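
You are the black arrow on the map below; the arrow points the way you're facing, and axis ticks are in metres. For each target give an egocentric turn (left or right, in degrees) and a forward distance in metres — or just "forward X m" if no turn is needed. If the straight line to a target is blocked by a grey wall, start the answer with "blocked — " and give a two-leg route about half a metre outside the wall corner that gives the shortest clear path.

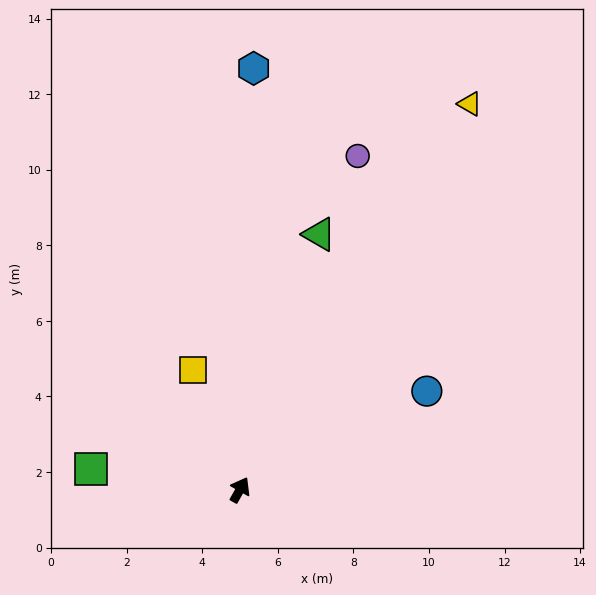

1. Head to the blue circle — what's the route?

turn right 33°, forward 5.6 m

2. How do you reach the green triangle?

turn left 12°, forward 7.1 m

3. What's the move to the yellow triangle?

forward 11.9 m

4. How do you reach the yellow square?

turn left 51°, forward 3.4 m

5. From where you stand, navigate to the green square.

turn left 111°, forward 4.0 m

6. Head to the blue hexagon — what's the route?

turn left 28°, forward 11.2 m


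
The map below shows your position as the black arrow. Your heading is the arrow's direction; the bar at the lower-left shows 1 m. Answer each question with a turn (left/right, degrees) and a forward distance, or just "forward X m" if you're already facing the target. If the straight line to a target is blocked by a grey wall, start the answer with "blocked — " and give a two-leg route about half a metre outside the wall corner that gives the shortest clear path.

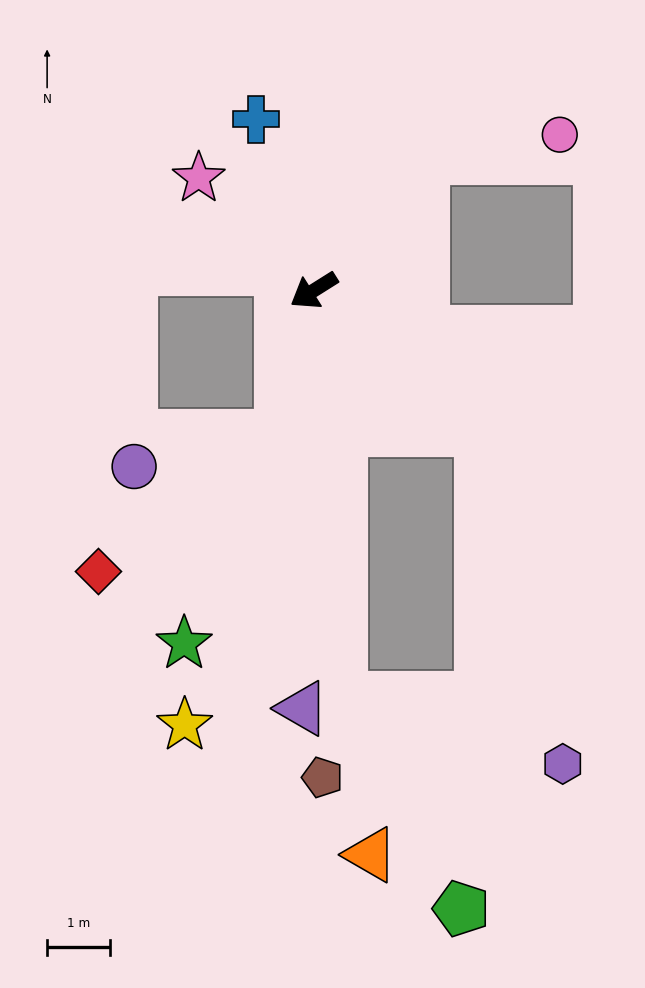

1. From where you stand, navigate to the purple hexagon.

blocked — turn left 108°, forward 3.5 m, then turn right 36°, forward 5.5 m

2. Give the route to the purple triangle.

turn left 56°, forward 6.7 m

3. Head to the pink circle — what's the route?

blocked — turn right 161°, forward 2.7 m, then turn right 42°, forward 2.2 m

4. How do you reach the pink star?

turn right 77°, forward 2.6 m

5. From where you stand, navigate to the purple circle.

blocked — turn left 45°, forward 2.4 m, then turn right 66°, forward 2.4 m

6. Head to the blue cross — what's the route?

turn right 104°, forward 2.9 m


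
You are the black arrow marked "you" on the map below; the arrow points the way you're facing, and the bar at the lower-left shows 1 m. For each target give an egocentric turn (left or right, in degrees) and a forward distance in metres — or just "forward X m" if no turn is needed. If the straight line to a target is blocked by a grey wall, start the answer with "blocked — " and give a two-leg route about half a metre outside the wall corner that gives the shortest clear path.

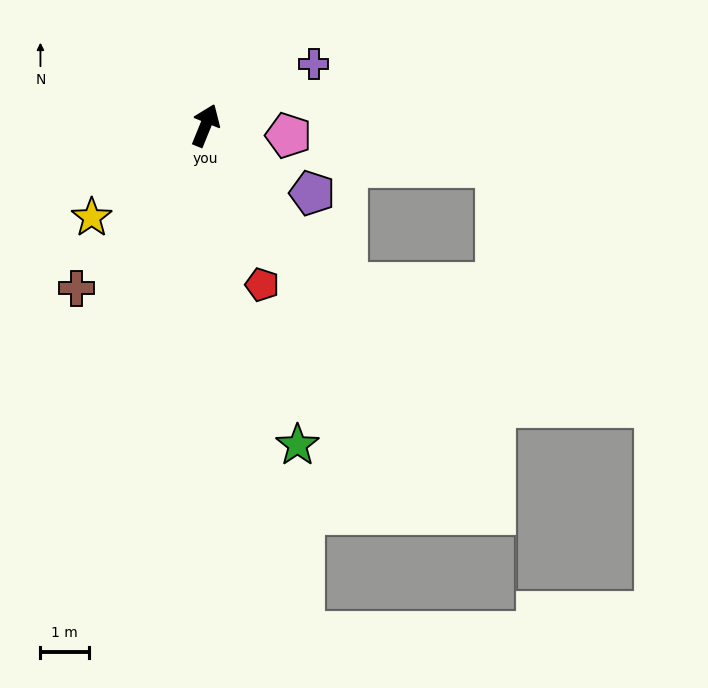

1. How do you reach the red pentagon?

turn right 138°, forward 3.5 m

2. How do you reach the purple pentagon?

turn right 100°, forward 2.6 m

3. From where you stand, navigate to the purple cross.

turn right 38°, forward 2.5 m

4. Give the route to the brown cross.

turn left 164°, forward 4.3 m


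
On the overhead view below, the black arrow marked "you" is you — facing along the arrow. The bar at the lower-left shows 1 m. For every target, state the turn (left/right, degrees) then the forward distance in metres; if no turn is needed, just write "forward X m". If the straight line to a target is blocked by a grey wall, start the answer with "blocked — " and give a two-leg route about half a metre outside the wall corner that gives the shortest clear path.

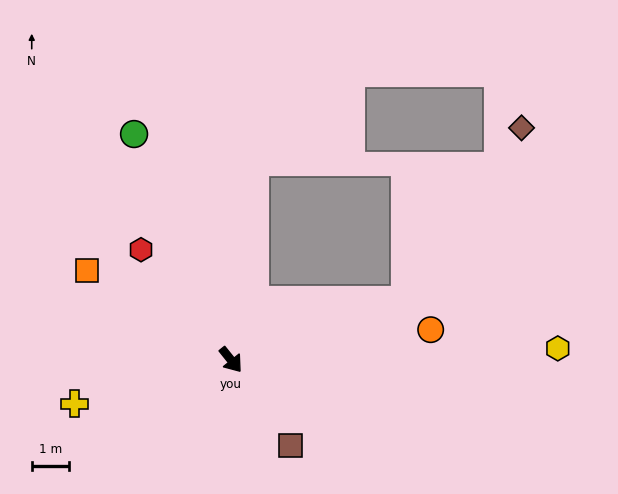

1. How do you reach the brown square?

turn right 4°, forward 2.8 m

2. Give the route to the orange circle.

turn left 60°, forward 5.5 m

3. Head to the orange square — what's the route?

turn right 161°, forward 4.6 m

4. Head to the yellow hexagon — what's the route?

turn left 53°, forward 8.9 m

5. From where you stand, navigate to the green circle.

turn left 164°, forward 6.7 m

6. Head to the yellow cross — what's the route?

turn right 113°, forward 4.4 m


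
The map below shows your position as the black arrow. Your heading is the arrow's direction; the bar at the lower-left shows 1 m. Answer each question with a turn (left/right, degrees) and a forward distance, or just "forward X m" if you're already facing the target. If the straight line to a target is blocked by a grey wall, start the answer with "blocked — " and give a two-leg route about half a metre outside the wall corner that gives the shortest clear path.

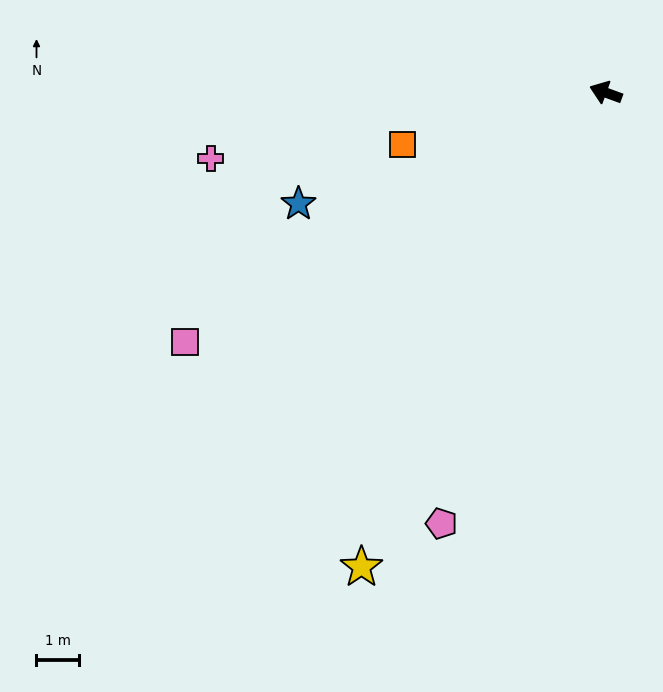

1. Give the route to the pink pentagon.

turn left 89°, forward 10.8 m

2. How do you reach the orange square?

turn left 34°, forward 4.9 m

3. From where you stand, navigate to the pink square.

turn left 51°, forward 11.5 m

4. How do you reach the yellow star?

turn left 83°, forward 12.5 m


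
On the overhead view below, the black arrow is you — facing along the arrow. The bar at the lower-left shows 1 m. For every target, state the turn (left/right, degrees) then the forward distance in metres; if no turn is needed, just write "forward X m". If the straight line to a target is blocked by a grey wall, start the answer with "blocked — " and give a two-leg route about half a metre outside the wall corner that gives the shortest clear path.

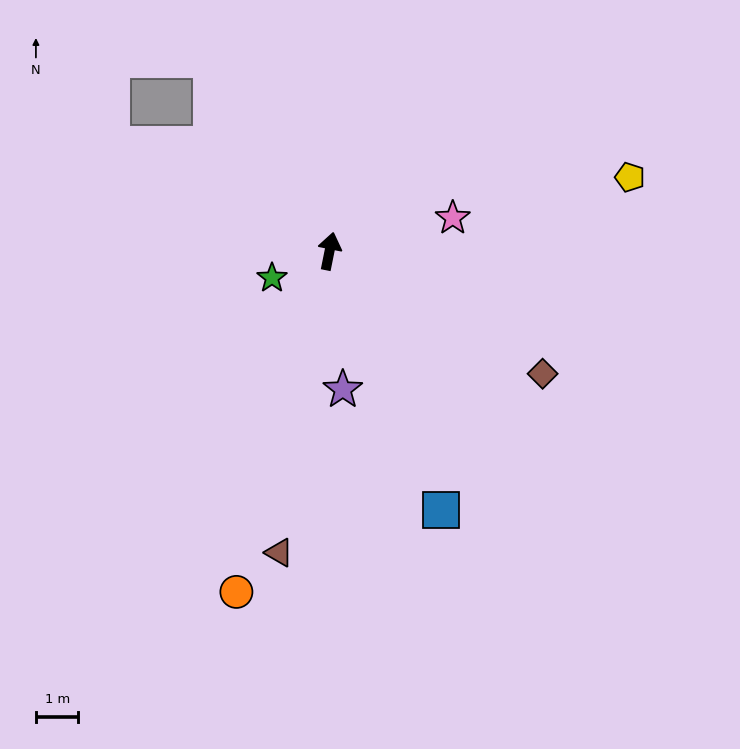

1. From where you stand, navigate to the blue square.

turn right 145°, forward 6.6 m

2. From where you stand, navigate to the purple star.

turn right 163°, forward 3.3 m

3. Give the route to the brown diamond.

turn right 109°, forward 5.8 m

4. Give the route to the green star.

turn left 126°, forward 1.5 m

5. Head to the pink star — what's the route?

turn right 64°, forward 3.0 m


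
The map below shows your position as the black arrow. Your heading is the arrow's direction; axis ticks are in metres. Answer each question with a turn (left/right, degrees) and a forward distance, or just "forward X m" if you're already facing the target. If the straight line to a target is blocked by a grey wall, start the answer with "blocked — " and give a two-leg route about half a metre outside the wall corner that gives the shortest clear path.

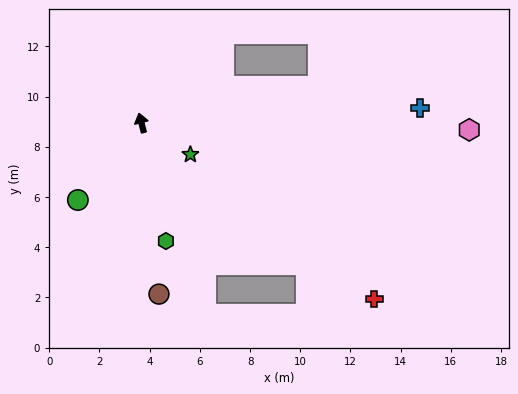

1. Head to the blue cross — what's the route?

turn right 101°, forward 11.1 m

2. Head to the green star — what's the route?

turn right 137°, forward 2.3 m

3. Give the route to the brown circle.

turn left 172°, forward 6.9 m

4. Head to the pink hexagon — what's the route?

turn right 106°, forward 13.1 m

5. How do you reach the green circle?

turn left 126°, forward 4.0 m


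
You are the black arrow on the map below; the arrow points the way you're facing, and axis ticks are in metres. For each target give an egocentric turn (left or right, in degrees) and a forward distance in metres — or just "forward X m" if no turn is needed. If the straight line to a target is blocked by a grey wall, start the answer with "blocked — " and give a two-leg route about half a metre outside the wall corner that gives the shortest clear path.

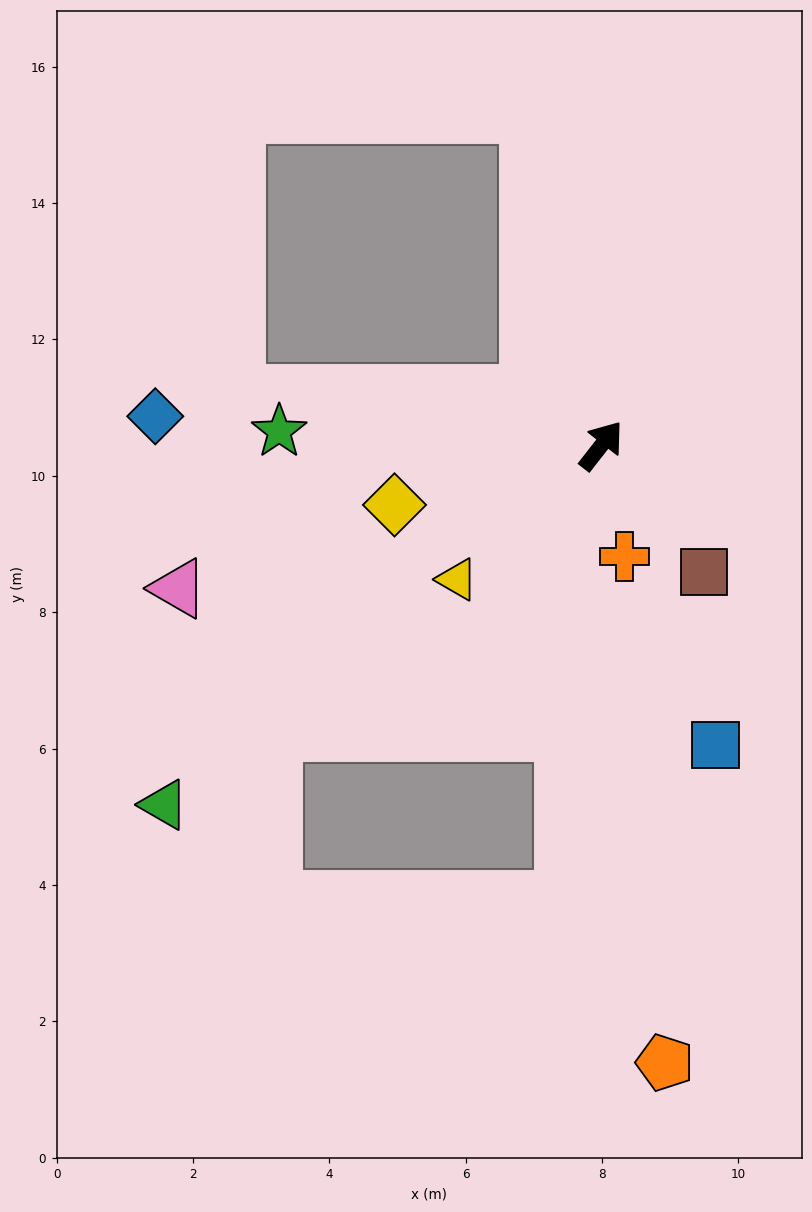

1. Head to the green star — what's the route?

turn left 125°, forward 4.7 m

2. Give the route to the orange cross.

turn right 130°, forward 1.7 m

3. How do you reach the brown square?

turn right 103°, forward 2.4 m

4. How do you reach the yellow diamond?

turn left 144°, forward 3.2 m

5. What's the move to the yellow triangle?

turn left 171°, forward 2.9 m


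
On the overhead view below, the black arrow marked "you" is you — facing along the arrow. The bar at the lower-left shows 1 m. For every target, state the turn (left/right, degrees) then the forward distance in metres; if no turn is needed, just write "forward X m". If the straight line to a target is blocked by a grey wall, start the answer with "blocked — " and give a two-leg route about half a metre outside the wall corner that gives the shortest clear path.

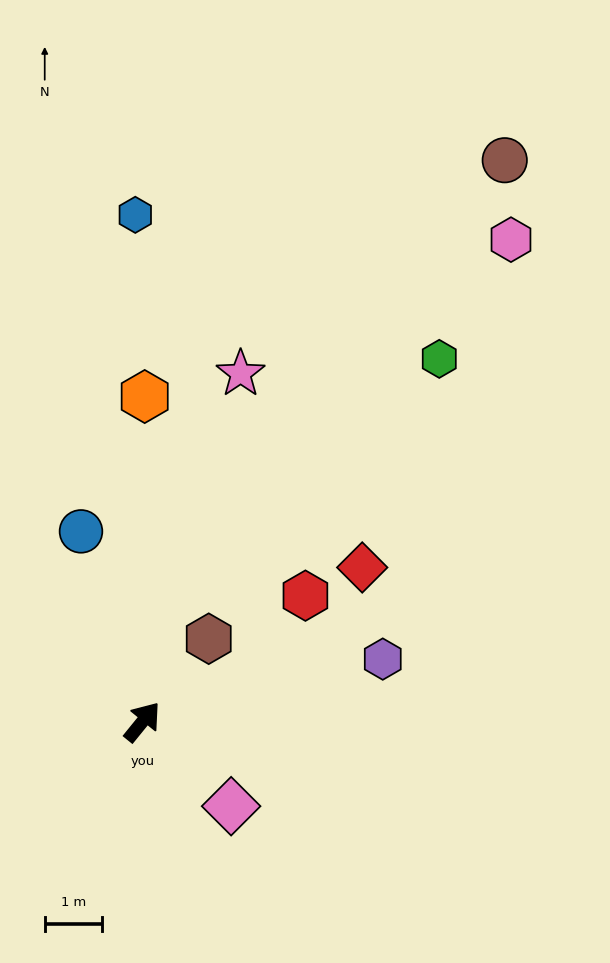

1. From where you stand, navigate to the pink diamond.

turn right 95°, forward 2.1 m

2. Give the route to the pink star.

turn left 23°, forward 6.3 m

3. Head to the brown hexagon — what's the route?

forward 1.9 m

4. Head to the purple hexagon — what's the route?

turn right 36°, forward 4.3 m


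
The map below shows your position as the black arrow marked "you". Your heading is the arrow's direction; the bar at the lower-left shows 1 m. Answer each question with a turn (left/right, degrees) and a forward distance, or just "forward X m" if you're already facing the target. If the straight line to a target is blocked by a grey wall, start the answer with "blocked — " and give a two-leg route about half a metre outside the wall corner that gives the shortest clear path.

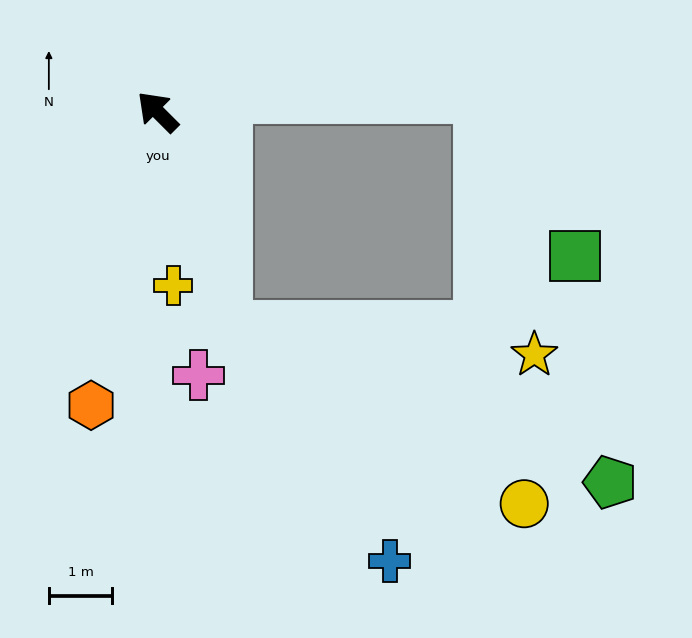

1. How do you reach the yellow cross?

turn left 140°, forward 2.7 m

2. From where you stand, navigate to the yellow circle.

blocked — turn left 152°, forward 3.6 m, then turn left 42°, forward 5.5 m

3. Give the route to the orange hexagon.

turn left 122°, forward 4.7 m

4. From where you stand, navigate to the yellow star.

blocked — turn left 152°, forward 3.6 m, then turn left 68°, forward 4.9 m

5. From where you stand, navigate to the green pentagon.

blocked — turn left 152°, forward 3.6 m, then turn left 51°, forward 6.5 m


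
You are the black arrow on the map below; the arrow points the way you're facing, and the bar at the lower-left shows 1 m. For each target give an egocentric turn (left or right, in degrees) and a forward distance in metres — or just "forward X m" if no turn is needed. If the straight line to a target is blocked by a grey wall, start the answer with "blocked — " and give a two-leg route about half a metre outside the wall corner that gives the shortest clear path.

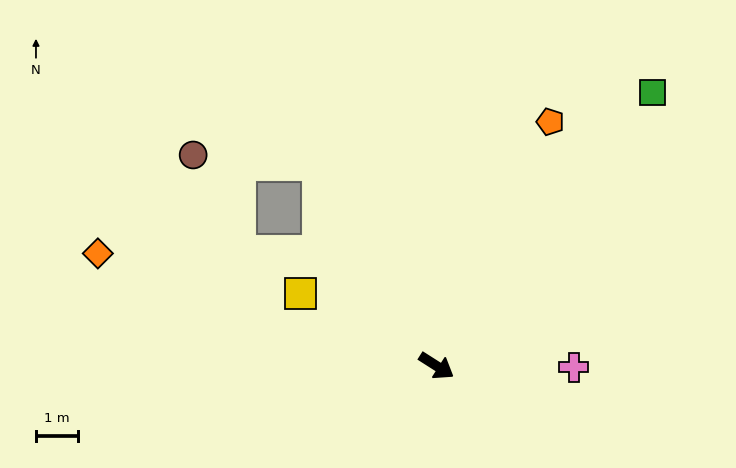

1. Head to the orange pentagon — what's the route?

turn left 97°, forward 6.4 m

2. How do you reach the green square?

turn left 84°, forward 8.3 m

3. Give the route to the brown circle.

blocked — turn left 152°, forward 5.5 m, then turn left 57°, forward 3.0 m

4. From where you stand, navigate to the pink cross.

turn left 32°, forward 3.2 m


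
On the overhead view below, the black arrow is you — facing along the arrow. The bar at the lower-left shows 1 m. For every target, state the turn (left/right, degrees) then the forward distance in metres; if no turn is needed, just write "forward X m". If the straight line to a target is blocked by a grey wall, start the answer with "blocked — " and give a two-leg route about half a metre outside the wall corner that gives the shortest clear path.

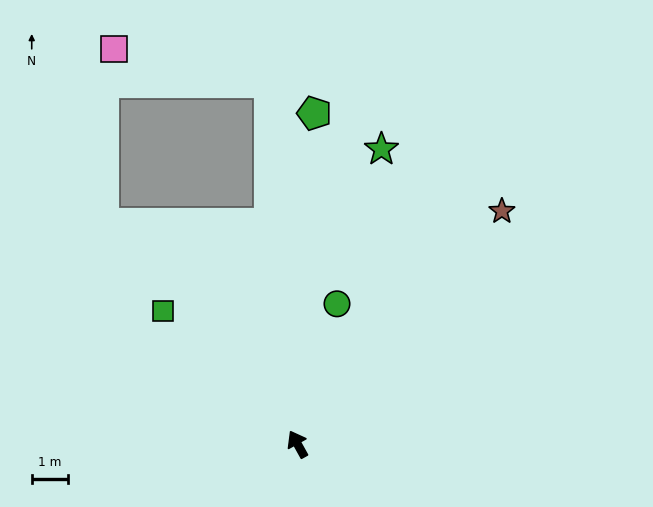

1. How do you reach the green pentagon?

turn right 32°, forward 9.0 m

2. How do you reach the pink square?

blocked — turn right 25°, forward 9.9 m, then turn left 74°, forward 4.3 m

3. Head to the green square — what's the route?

turn left 16°, forward 5.2 m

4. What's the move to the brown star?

turn right 70°, forward 8.4 m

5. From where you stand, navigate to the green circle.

turn right 45°, forward 4.0 m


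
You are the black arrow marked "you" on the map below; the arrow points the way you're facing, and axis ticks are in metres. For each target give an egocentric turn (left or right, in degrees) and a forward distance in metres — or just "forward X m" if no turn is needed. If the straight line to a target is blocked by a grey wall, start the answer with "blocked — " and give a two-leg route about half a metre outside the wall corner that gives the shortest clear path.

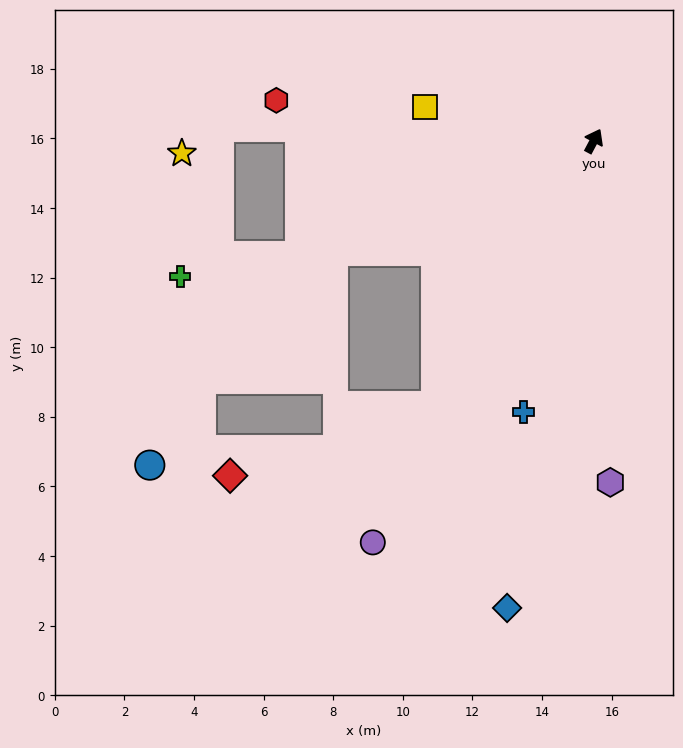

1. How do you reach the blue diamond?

turn right 163°, forward 13.6 m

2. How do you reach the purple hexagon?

turn right 149°, forward 9.8 m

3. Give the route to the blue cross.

turn right 167°, forward 8.0 m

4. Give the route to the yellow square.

turn left 107°, forward 4.9 m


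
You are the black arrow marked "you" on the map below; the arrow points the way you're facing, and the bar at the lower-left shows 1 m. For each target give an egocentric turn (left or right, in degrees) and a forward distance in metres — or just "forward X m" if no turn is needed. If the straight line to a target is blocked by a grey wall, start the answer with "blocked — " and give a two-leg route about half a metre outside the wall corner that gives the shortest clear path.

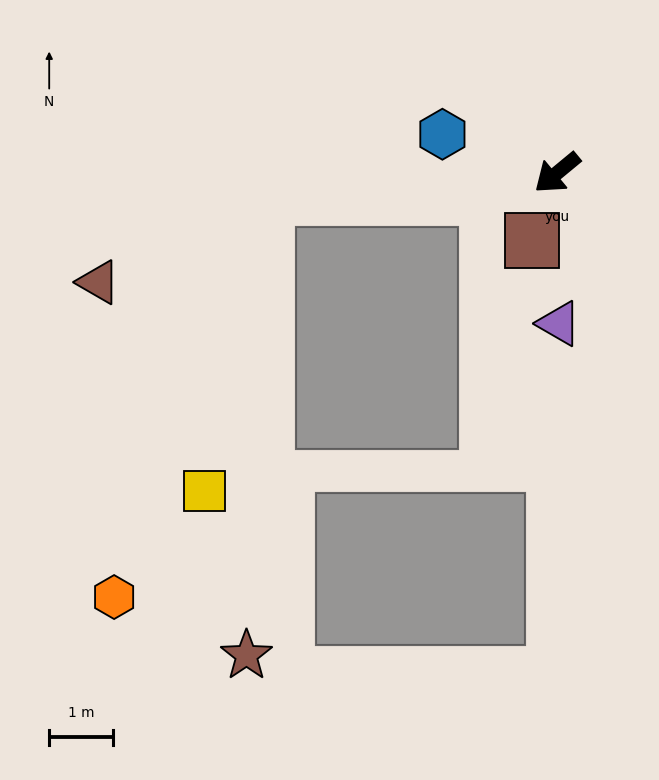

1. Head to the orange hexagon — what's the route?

blocked — turn right 35°, forward 4.6 m, then turn left 64°, forward 6.7 m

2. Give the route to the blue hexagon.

turn right 58°, forward 1.9 m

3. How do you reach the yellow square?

blocked — turn right 35°, forward 4.6 m, then turn left 73°, forward 4.7 m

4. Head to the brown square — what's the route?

turn left 30°, forward 1.1 m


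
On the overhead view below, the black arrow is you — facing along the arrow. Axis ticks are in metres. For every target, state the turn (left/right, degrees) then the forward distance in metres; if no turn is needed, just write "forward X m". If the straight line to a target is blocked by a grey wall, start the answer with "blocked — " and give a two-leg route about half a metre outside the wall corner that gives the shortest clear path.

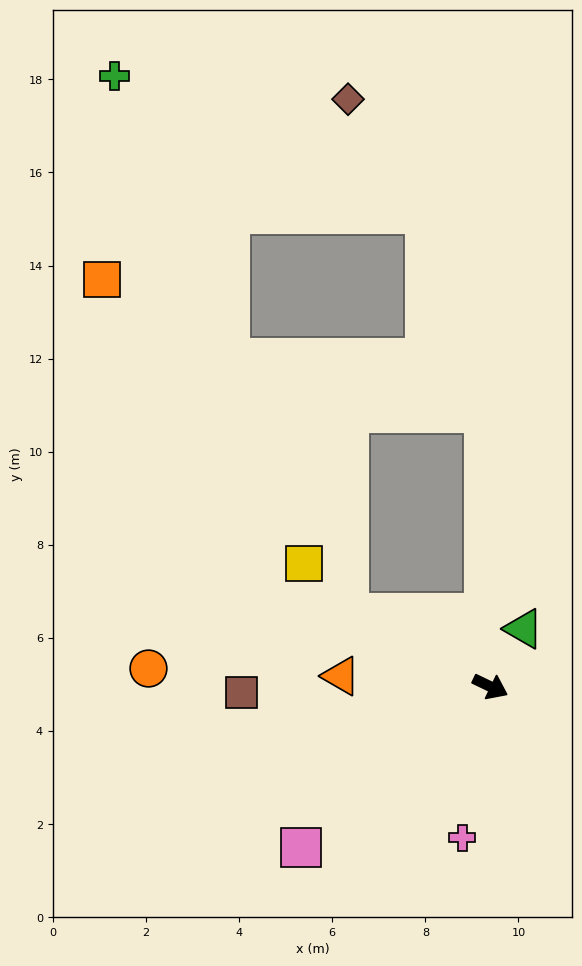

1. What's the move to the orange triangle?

turn right 158°, forward 3.2 m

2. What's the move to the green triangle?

turn left 86°, forward 1.4 m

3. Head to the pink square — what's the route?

turn right 114°, forward 5.3 m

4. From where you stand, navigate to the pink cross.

turn right 75°, forward 3.3 m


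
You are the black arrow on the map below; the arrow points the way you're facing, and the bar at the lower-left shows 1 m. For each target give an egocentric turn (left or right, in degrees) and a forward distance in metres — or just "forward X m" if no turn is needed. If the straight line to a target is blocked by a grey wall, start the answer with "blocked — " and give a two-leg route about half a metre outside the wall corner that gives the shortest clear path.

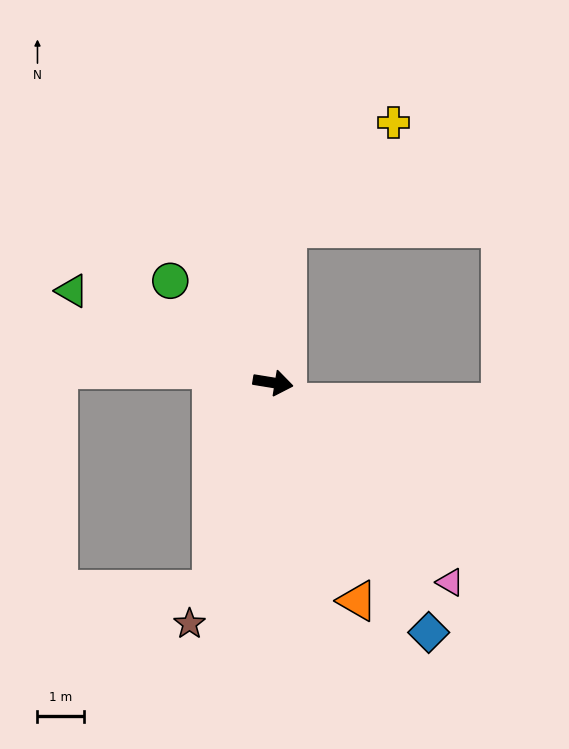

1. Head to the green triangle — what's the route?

turn left 165°, forward 4.8 m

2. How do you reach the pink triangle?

turn right 39°, forward 5.7 m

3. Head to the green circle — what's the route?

turn left 144°, forward 3.1 m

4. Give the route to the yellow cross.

blocked — turn left 94°, forward 3.3 m, then turn right 40°, forward 3.2 m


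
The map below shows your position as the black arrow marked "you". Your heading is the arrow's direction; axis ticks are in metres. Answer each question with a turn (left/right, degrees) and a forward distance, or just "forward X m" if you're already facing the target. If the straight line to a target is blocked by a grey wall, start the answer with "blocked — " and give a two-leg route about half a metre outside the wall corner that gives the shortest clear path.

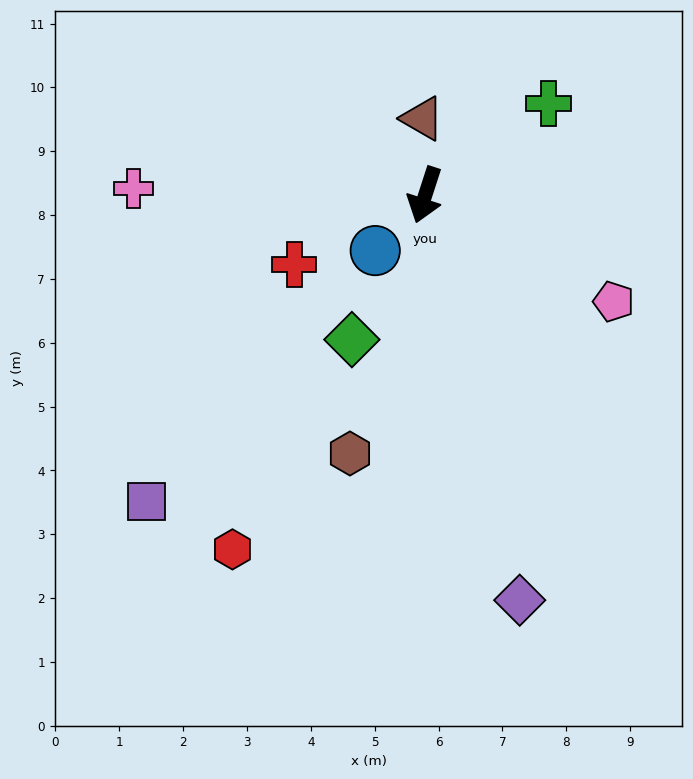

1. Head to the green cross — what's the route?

turn left 145°, forward 2.4 m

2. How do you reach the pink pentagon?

turn left 78°, forward 3.4 m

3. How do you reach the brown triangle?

turn right 160°, forward 1.2 m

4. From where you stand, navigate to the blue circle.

turn right 24°, forward 1.2 m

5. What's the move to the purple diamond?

turn left 31°, forward 6.5 m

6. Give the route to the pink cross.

turn right 73°, forward 4.6 m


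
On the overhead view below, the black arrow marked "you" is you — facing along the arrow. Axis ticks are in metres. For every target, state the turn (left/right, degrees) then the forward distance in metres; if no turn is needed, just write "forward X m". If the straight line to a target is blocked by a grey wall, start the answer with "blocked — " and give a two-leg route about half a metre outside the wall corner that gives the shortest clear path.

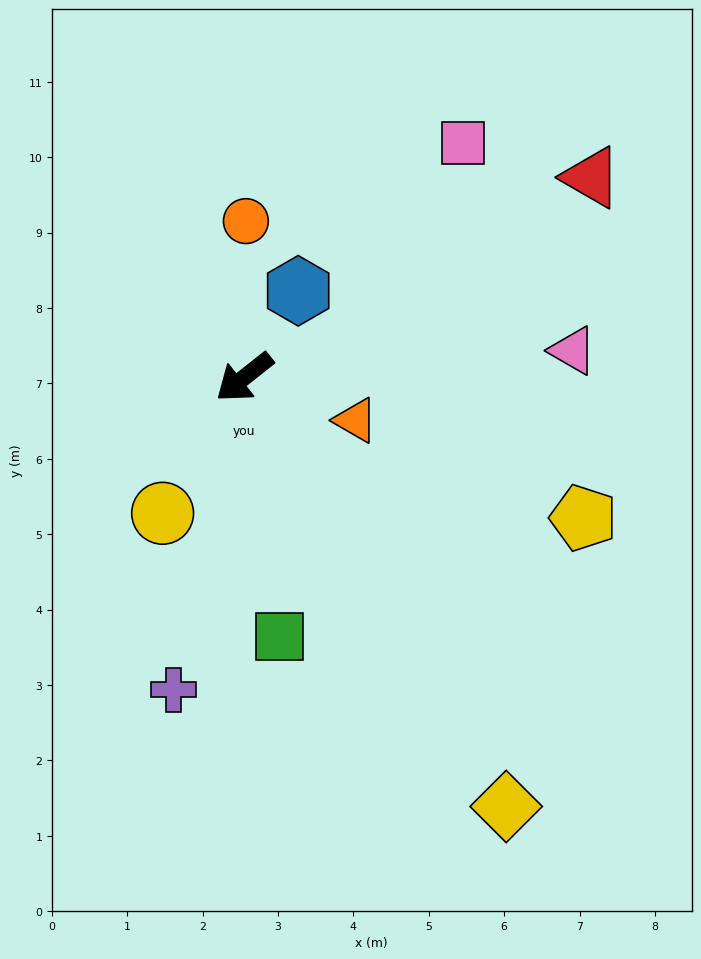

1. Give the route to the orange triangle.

turn left 121°, forward 1.6 m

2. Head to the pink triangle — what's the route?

turn left 146°, forward 4.4 m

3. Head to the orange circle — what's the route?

turn right 129°, forward 2.1 m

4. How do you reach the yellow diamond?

turn left 83°, forward 6.7 m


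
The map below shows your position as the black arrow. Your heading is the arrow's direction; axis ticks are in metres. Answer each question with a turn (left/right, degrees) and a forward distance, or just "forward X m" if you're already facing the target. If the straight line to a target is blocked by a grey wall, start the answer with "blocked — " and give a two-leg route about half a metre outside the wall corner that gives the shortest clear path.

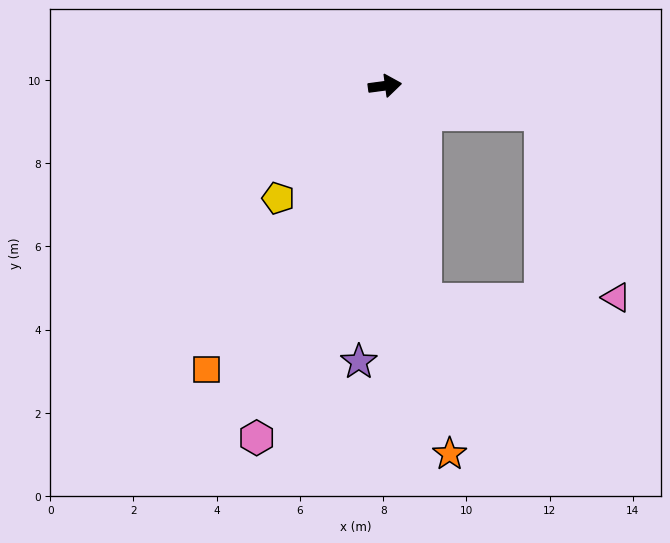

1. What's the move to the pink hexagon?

turn right 118°, forward 9.0 m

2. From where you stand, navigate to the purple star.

turn right 103°, forward 6.7 m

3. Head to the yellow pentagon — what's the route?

turn right 141°, forward 3.7 m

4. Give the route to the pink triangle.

blocked — turn right 17°, forward 3.8 m, then turn right 59°, forward 4.8 m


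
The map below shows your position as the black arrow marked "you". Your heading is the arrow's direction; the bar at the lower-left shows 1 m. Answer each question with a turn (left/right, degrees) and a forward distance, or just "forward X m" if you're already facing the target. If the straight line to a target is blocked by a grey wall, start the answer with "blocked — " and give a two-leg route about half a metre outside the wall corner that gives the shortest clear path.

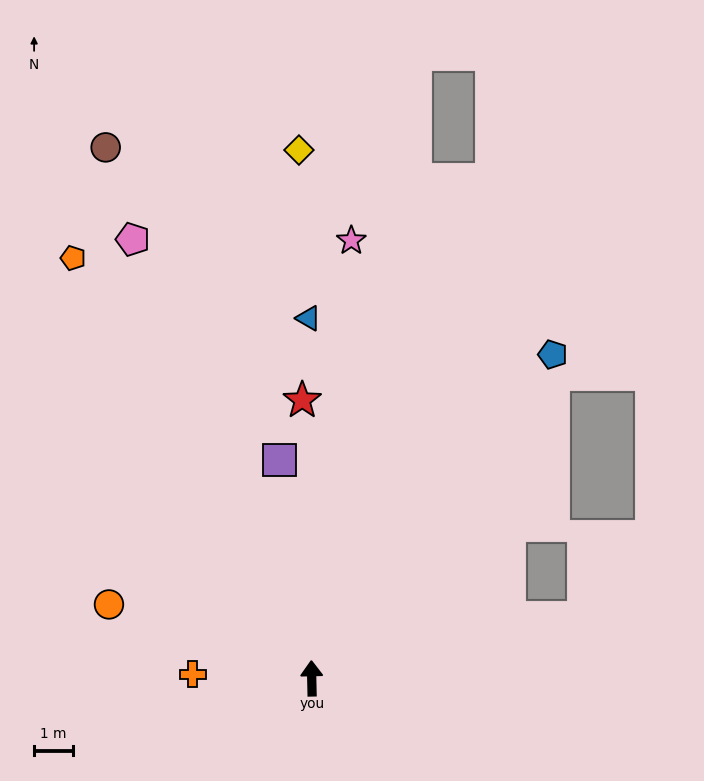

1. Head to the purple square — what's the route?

turn left 7°, forward 5.7 m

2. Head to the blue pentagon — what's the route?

turn right 38°, forward 10.5 m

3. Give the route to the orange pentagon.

turn left 28°, forward 12.5 m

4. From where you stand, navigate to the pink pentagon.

turn left 21°, forward 12.3 m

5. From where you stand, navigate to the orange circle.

turn left 69°, forward 5.6 m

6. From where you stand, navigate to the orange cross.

turn left 87°, forward 3.1 m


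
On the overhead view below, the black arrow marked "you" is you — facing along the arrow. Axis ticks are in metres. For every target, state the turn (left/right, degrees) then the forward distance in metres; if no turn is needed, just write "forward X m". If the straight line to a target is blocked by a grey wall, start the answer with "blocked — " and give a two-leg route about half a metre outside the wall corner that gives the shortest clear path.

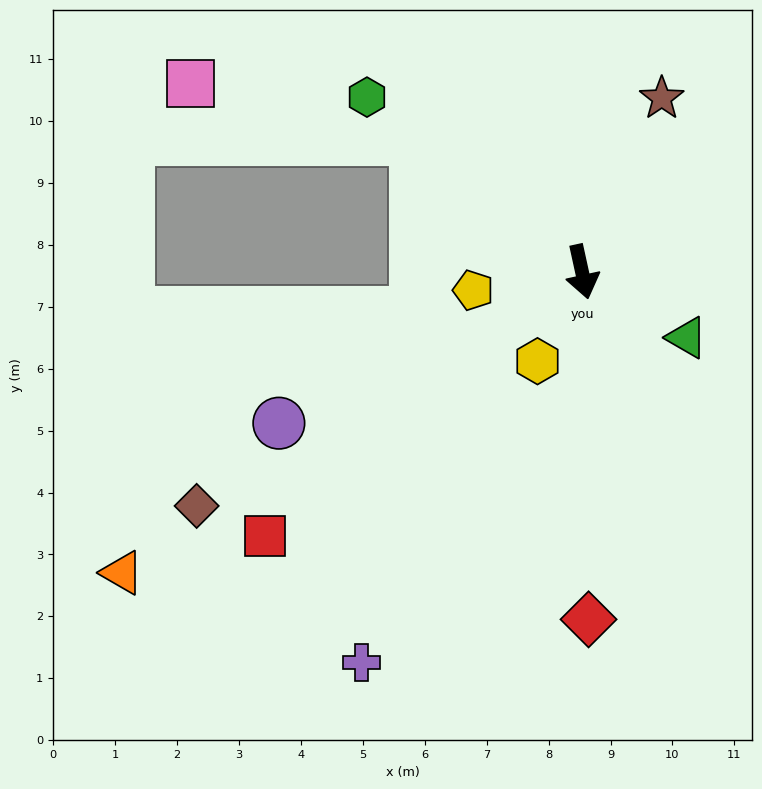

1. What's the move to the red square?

turn right 63°, forward 6.7 m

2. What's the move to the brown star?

turn left 143°, forward 3.1 m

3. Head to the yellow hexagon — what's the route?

turn right 39°, forward 1.6 m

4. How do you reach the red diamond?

turn right 11°, forward 5.6 m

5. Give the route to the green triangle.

turn left 46°, forward 2.0 m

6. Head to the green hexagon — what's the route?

turn right 141°, forward 4.5 m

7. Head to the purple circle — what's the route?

turn right 76°, forward 5.5 m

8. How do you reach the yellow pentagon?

turn right 93°, forward 1.8 m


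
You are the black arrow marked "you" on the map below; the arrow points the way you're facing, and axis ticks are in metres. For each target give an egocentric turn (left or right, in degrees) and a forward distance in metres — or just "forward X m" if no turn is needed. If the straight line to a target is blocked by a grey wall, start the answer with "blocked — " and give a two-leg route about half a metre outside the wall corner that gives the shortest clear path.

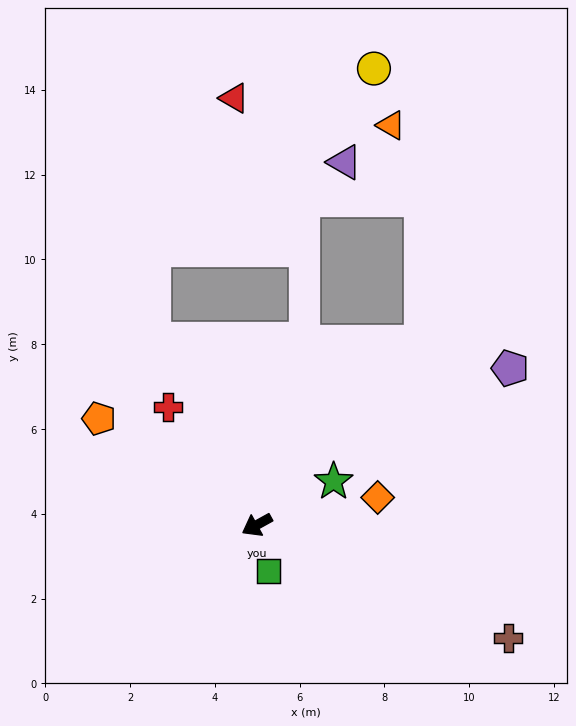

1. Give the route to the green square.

turn left 75°, forward 1.1 m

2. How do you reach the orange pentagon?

turn right 63°, forward 4.5 m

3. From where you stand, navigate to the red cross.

turn right 82°, forward 3.5 m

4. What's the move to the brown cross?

turn left 127°, forward 6.5 m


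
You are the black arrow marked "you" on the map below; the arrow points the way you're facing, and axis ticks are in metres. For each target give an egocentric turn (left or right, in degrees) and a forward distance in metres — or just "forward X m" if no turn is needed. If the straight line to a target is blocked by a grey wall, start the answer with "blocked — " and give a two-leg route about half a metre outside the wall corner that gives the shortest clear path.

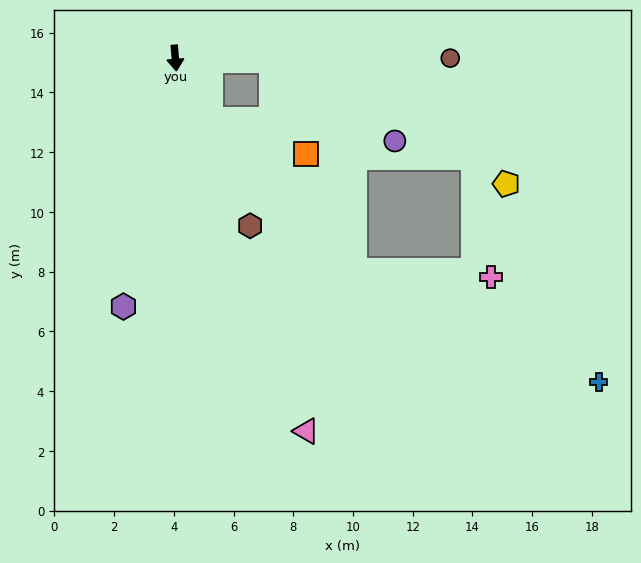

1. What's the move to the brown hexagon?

turn left 19°, forward 6.2 m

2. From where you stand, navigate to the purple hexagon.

turn right 17°, forward 8.5 m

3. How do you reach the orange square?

blocked — turn left 25°, forward 2.4 m, then turn left 40°, forward 3.4 m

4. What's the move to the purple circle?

blocked — turn left 84°, forward 3.2 m, then turn right 32°, forward 4.9 m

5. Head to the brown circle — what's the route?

turn left 85°, forward 9.2 m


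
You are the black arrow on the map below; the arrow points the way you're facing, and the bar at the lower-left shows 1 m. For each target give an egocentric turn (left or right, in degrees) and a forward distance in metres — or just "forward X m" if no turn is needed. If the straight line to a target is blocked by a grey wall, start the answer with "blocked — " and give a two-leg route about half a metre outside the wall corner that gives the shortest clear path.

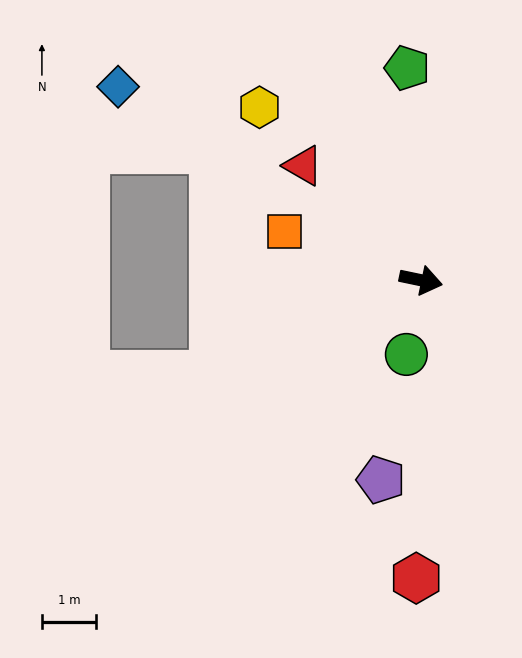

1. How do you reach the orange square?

turn left 172°, forward 2.7 m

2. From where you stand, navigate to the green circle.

turn right 89°, forward 1.4 m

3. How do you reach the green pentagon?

turn left 106°, forward 3.9 m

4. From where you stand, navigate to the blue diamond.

turn left 159°, forward 6.6 m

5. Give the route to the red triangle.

turn left 148°, forward 3.0 m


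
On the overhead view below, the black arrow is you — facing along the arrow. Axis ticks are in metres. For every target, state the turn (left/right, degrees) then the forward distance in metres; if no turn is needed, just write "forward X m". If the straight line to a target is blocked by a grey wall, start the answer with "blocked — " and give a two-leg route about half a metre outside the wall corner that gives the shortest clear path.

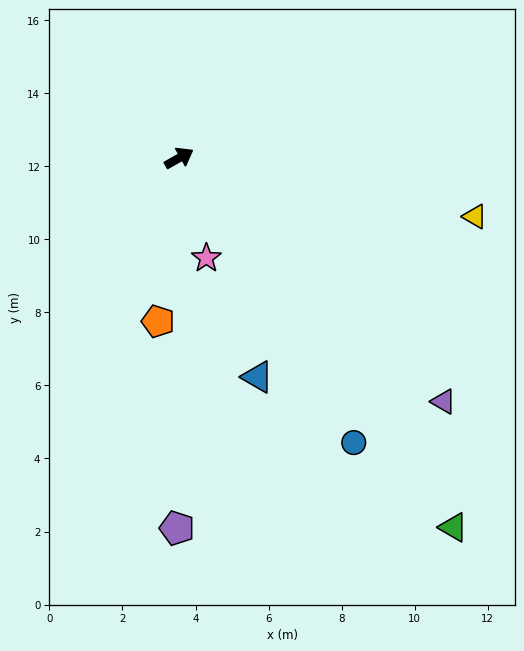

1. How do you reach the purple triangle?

turn right 72°, forward 9.8 m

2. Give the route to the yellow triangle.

turn right 41°, forward 8.3 m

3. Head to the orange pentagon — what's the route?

turn right 127°, forward 4.5 m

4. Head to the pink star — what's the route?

turn right 104°, forward 2.8 m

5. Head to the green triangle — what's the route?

turn right 83°, forward 12.6 m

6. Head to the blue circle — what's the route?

turn right 88°, forward 9.1 m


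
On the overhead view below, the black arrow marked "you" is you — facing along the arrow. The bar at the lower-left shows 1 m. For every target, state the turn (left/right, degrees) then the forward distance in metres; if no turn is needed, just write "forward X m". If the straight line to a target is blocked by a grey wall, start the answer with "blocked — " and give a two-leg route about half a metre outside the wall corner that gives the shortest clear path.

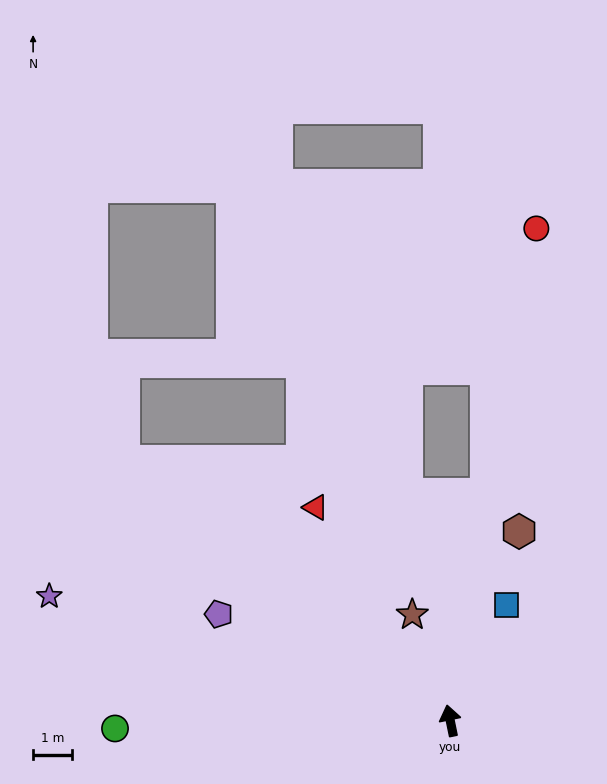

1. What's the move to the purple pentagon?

turn left 54°, forward 6.5 m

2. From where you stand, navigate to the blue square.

turn right 37°, forward 3.3 m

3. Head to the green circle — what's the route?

turn left 80°, forward 8.6 m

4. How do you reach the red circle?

turn right 22°, forward 12.8 m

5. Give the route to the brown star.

turn left 8°, forward 2.9 m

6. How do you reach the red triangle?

turn left 21°, forward 6.5 m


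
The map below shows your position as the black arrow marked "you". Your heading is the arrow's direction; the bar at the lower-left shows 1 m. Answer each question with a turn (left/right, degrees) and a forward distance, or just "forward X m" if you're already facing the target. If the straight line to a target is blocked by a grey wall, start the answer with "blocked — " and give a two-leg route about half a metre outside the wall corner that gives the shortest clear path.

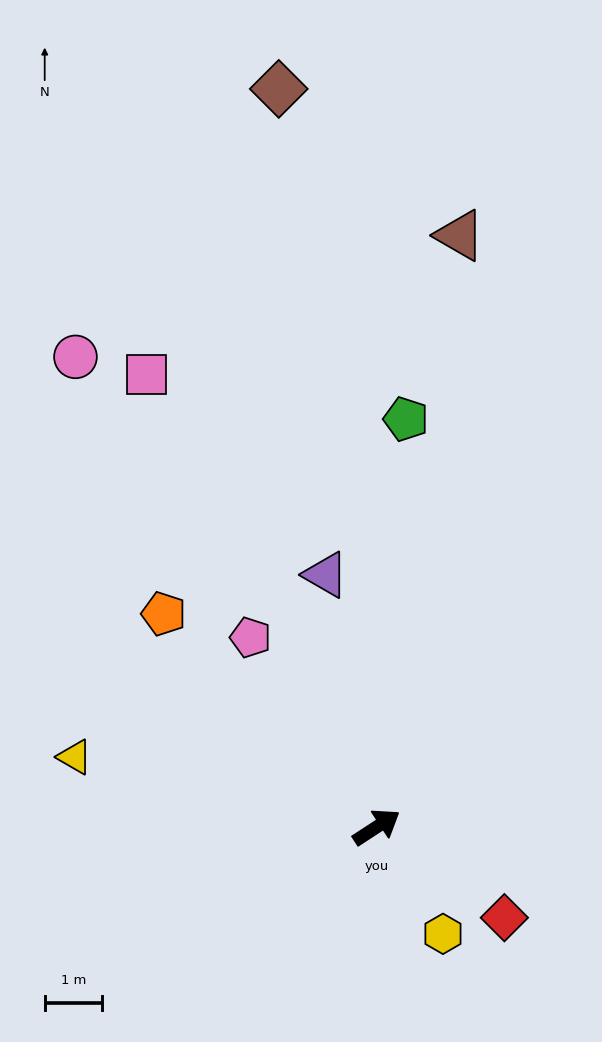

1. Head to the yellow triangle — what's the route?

turn left 134°, forward 5.4 m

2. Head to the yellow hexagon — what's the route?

turn right 91°, forward 2.2 m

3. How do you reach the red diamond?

turn right 68°, forward 2.7 m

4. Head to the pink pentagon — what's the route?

turn left 91°, forward 4.0 m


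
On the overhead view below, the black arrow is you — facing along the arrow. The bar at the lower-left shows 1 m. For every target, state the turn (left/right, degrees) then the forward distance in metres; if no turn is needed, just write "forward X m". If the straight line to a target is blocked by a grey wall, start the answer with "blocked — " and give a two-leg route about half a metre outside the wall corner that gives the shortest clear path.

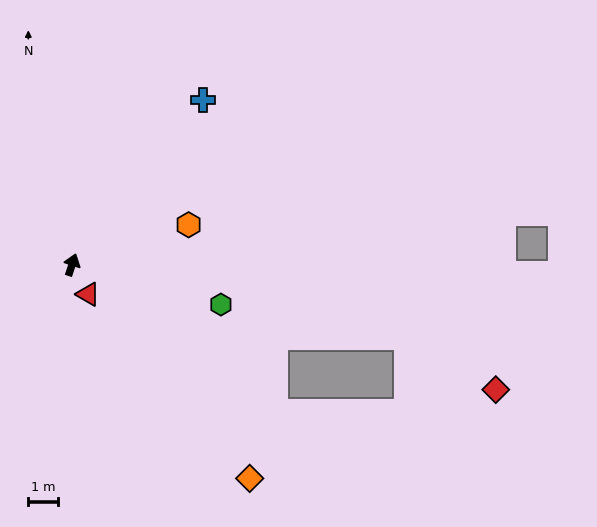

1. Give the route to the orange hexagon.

turn right 53°, forward 4.1 m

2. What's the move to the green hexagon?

turn right 87°, forward 5.1 m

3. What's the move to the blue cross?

turn right 20°, forward 7.0 m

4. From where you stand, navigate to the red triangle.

turn right 133°, forward 1.1 m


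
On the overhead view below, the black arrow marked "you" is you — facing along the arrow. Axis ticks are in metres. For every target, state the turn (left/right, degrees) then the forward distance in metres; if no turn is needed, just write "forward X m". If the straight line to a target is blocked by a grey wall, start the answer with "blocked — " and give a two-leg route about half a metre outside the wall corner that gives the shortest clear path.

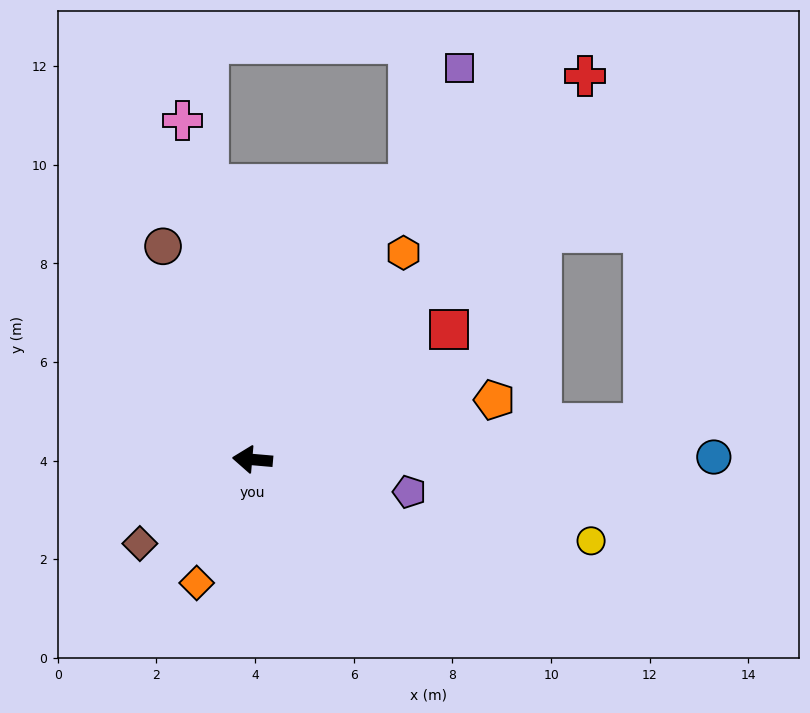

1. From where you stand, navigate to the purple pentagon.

turn left 173°, forward 3.2 m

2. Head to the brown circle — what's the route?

turn right 62°, forward 4.7 m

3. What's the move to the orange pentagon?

turn right 161°, forward 5.0 m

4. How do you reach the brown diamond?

turn left 42°, forward 2.8 m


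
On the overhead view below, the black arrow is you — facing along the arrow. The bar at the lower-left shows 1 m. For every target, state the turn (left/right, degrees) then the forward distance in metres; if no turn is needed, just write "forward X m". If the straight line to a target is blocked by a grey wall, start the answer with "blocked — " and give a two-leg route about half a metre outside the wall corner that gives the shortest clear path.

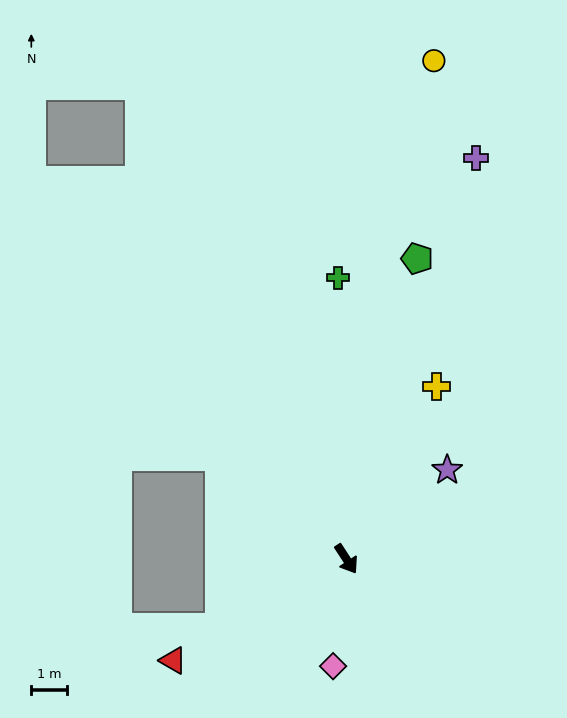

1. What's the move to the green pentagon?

turn left 134°, forward 8.8 m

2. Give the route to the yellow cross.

turn left 119°, forward 5.5 m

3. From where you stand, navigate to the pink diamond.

turn right 40°, forward 3.1 m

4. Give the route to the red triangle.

turn right 93°, forward 5.7 m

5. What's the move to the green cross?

turn left 149°, forward 8.0 m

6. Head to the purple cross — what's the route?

turn left 129°, forward 12.0 m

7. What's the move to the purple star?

turn left 98°, forward 3.8 m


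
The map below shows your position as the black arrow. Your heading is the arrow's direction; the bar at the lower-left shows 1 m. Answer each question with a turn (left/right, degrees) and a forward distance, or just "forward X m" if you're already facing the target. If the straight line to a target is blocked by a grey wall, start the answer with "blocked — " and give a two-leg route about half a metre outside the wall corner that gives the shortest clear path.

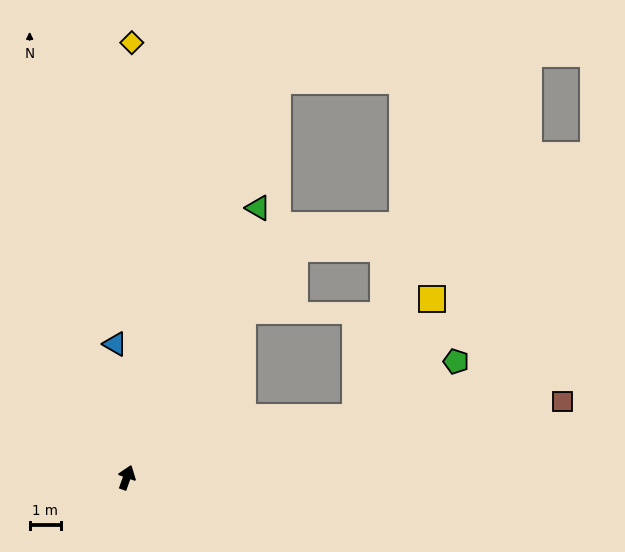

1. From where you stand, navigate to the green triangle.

turn right 6°, forward 9.6 m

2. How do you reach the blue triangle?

turn left 25°, forward 4.3 m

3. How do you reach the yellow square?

blocked — turn right 56°, forward 7.5 m, then turn left 42°, forward 4.5 m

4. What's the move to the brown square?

turn right 61°, forward 14.1 m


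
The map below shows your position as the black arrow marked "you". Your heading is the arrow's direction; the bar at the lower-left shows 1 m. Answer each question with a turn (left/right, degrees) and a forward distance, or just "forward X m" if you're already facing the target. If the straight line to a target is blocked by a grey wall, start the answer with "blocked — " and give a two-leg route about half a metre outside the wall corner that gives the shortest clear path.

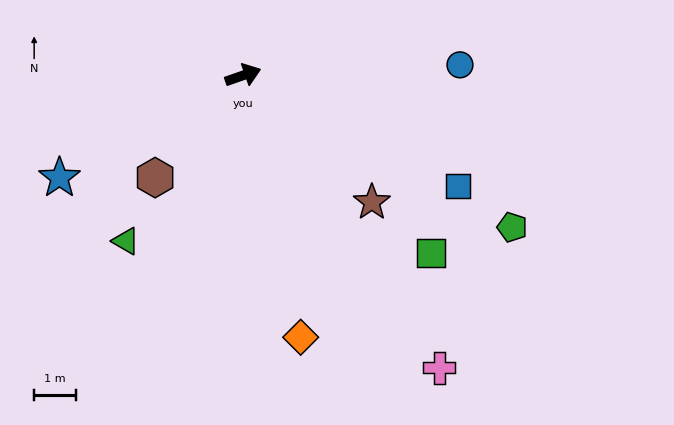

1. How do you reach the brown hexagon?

turn right 150°, forward 3.2 m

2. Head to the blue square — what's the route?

turn right 47°, forward 5.8 m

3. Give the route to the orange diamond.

turn right 97°, forward 6.4 m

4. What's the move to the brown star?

turn right 64°, forward 4.3 m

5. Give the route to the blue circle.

turn right 16°, forward 5.2 m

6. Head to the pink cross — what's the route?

turn right 75°, forward 8.4 m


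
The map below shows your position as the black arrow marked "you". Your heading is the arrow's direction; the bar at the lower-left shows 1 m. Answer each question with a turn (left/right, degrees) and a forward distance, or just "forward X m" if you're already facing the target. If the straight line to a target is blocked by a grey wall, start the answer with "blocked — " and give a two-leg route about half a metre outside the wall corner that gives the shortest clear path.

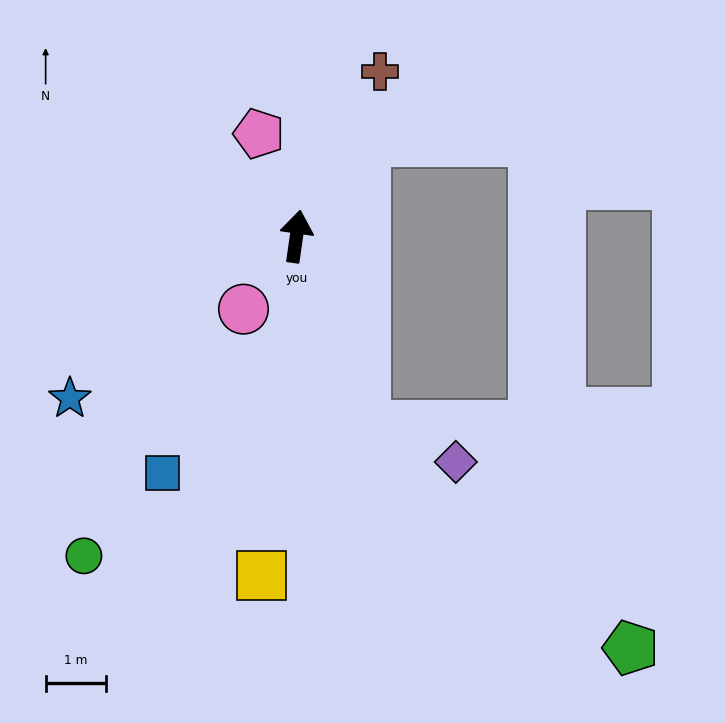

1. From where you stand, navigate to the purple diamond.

blocked — turn right 152°, forward 3.4 m, then turn left 48°, forward 1.6 m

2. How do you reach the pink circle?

turn left 152°, forward 1.5 m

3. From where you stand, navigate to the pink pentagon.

turn left 28°, forward 1.8 m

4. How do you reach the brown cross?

turn right 19°, forward 3.1 m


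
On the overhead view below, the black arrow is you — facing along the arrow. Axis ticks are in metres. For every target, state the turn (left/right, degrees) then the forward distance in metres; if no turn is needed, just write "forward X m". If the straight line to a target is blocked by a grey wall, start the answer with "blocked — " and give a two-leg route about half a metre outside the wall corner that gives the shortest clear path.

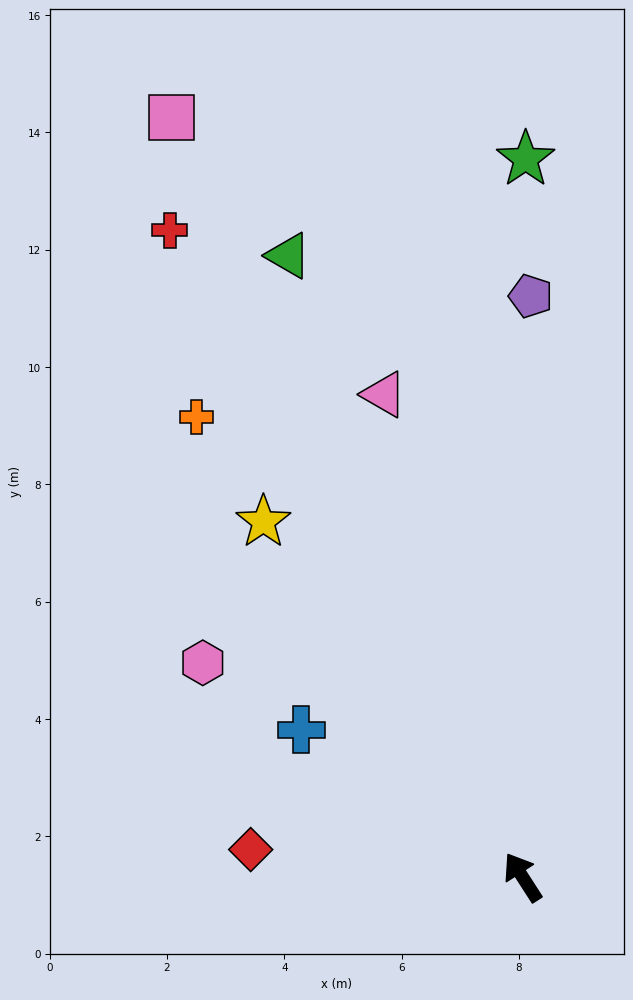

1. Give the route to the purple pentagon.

turn right 34°, forward 9.9 m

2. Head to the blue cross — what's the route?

turn left 24°, forward 4.5 m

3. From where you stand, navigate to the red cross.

turn right 4°, forward 12.6 m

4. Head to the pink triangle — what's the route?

turn right 17°, forward 8.6 m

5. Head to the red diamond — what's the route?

turn left 51°, forward 4.7 m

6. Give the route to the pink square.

turn right 8°, forward 14.3 m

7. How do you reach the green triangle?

turn right 12°, forward 11.3 m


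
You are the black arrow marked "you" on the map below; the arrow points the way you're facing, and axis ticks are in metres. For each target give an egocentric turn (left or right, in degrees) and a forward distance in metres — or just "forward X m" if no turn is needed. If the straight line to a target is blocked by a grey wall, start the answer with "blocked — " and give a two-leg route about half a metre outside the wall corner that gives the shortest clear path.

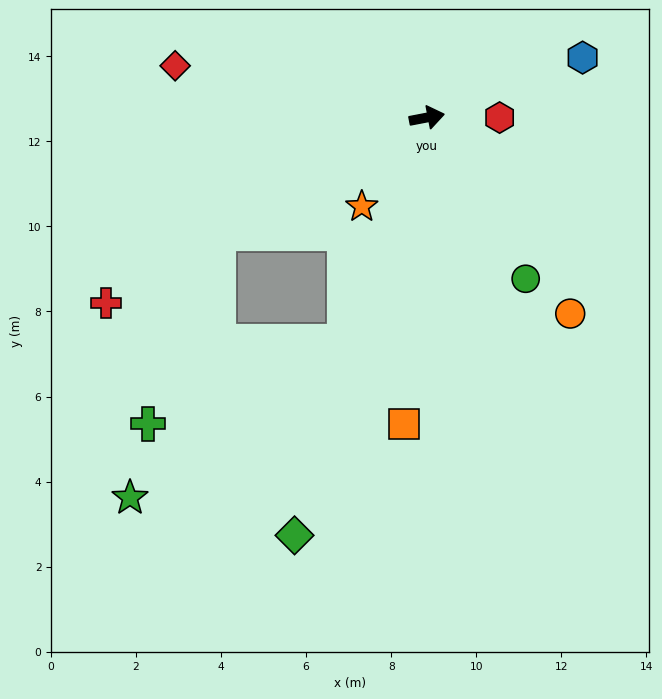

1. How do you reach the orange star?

turn right 137°, forward 2.6 m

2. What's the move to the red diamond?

turn left 157°, forward 6.0 m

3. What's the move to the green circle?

turn right 69°, forward 4.4 m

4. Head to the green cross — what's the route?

blocked — turn right 162°, forward 5.6 m, then turn left 41°, forward 4.8 m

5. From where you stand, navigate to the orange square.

turn right 105°, forward 7.2 m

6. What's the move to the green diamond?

turn right 118°, forward 10.3 m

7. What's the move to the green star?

blocked — turn right 121°, forward 5.6 m, then turn right 34°, forward 6.2 m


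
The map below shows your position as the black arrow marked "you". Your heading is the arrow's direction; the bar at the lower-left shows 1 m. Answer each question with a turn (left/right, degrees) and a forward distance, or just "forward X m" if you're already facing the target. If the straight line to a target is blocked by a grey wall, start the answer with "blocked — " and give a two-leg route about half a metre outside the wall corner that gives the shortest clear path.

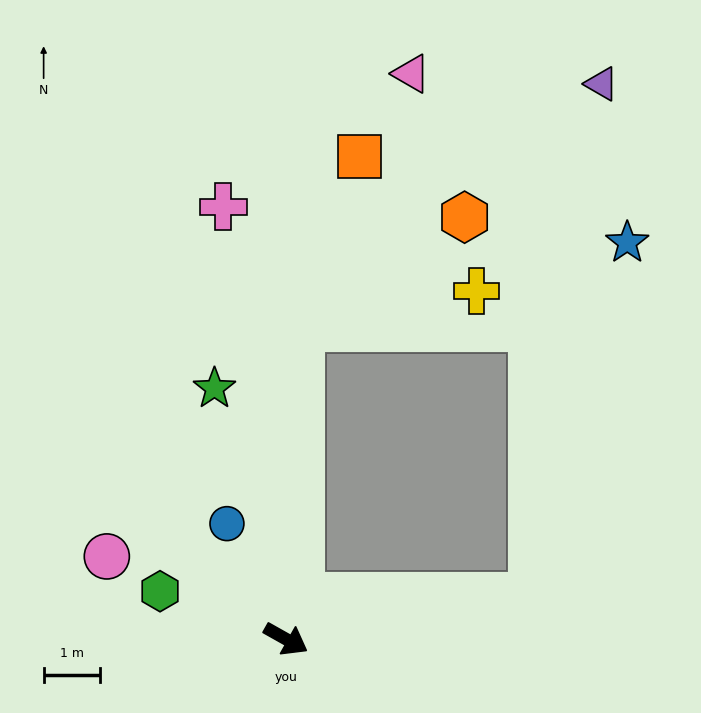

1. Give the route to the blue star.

blocked — turn left 39°, forward 4.5 m, then turn left 65°, forward 6.5 m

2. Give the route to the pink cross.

turn left 128°, forward 7.8 m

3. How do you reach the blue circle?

turn left 146°, forward 2.3 m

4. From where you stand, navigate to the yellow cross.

blocked — turn left 117°, forward 5.6 m, then turn right 76°, forward 3.2 m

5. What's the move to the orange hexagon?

blocked — turn left 117°, forward 5.6 m, then turn right 54°, forward 3.5 m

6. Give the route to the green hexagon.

turn right 171°, forward 2.4 m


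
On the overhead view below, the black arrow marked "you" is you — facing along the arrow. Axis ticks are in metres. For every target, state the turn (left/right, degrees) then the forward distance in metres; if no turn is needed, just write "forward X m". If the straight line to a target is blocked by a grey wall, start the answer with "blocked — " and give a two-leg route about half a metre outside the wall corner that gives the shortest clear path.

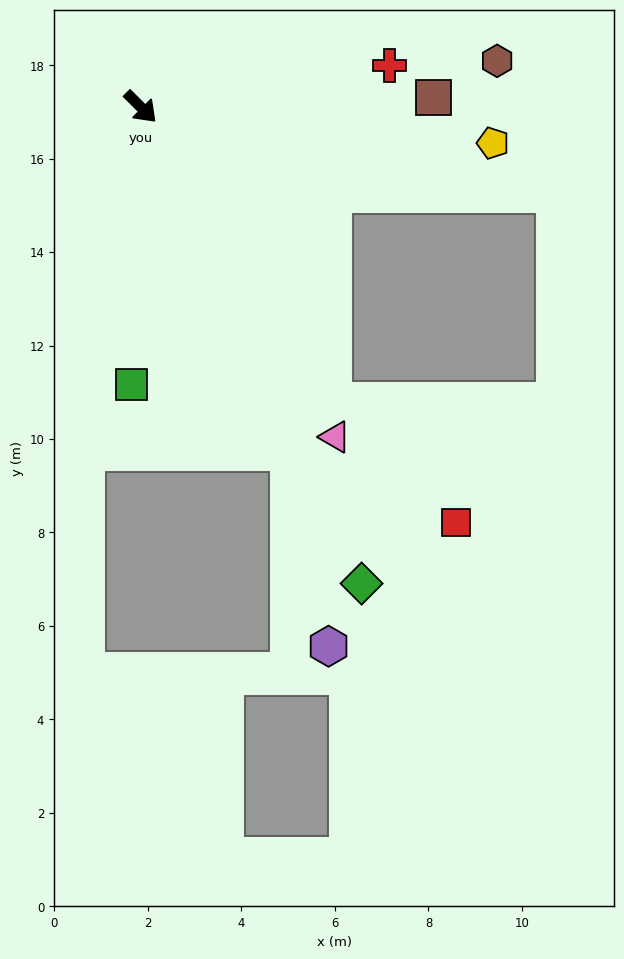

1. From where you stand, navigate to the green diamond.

turn right 20°, forward 11.2 m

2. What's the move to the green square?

turn right 47°, forward 5.9 m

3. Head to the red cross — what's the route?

turn left 54°, forward 5.4 m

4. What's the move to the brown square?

turn left 47°, forward 6.3 m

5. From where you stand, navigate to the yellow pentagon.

turn left 39°, forward 7.6 m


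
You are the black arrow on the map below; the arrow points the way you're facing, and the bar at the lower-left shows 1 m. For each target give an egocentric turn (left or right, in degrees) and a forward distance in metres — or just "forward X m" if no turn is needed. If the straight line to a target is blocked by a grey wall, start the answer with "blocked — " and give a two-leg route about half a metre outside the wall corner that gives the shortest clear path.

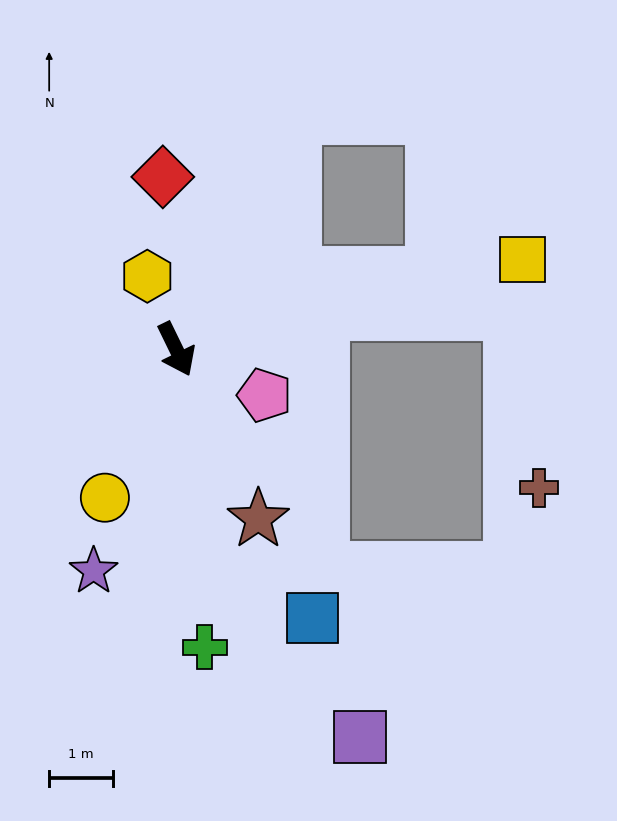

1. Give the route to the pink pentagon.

turn left 37°, forward 1.5 m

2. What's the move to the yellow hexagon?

turn left 176°, forward 1.2 m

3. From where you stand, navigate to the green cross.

turn right 21°, forward 4.7 m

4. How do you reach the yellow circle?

turn right 52°, forward 2.6 m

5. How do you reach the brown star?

forward 2.9 m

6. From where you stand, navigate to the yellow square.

turn left 79°, forward 5.6 m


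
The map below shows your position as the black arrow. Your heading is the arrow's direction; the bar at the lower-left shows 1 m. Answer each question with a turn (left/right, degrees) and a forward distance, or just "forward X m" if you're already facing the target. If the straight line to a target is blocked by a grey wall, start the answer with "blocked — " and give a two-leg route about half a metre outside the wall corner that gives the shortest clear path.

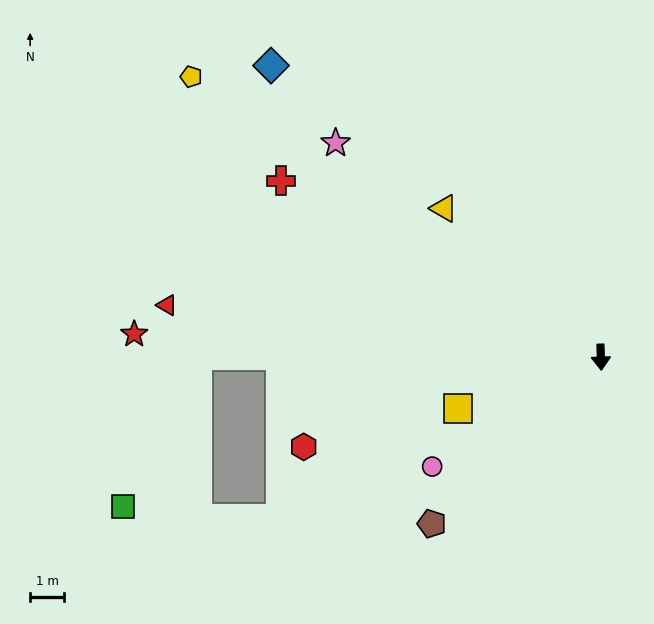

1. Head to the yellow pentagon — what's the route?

turn right 126°, forward 14.4 m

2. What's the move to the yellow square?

turn right 72°, forward 4.4 m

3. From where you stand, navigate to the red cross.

turn right 121°, forward 10.6 m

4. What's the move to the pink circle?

turn right 59°, forward 5.9 m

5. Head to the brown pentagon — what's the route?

turn right 47°, forward 6.9 m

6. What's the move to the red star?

turn right 95°, forward 13.6 m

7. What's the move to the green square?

blocked — turn right 92°, forward 11.7 m, then turn left 64°, forward 4.9 m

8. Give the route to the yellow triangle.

turn right 135°, forward 6.3 m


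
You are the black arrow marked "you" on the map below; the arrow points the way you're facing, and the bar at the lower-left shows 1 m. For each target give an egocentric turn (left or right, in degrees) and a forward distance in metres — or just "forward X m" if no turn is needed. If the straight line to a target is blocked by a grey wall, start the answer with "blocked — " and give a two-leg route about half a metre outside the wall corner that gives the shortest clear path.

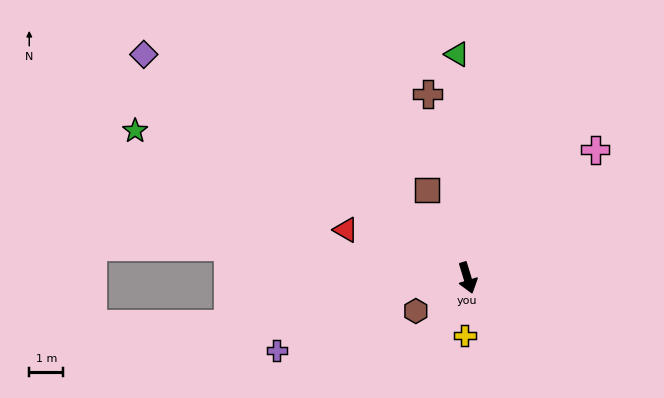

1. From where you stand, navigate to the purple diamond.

turn right 142°, forward 11.6 m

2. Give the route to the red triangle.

turn right 129°, forward 3.9 m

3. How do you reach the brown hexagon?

turn right 74°, forward 1.8 m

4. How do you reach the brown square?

turn right 172°, forward 2.9 m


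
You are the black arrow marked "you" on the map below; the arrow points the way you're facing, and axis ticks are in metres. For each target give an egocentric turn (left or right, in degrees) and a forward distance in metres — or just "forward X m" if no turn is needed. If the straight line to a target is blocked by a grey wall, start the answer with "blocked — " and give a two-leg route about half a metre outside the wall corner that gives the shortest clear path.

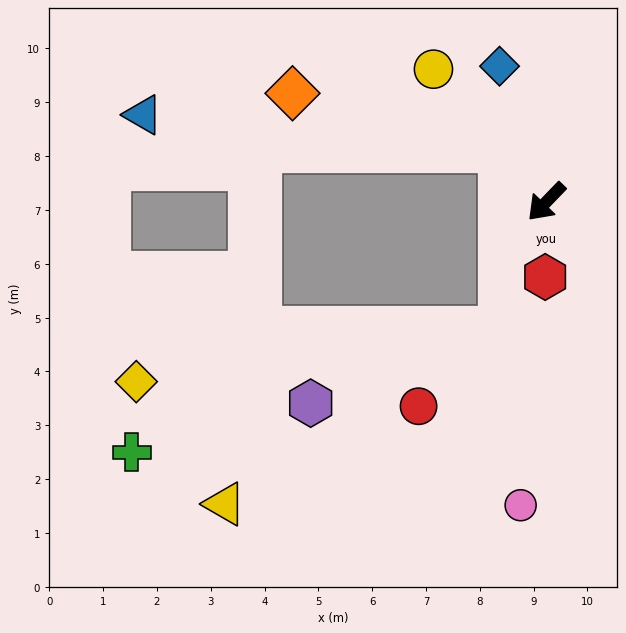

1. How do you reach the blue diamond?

turn right 117°, forward 2.7 m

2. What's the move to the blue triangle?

blocked — turn right 95°, forward 1.3 m, then turn left 43°, forward 6.7 m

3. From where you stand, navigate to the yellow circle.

turn right 96°, forward 3.2 m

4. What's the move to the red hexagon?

turn left 43°, forward 1.4 m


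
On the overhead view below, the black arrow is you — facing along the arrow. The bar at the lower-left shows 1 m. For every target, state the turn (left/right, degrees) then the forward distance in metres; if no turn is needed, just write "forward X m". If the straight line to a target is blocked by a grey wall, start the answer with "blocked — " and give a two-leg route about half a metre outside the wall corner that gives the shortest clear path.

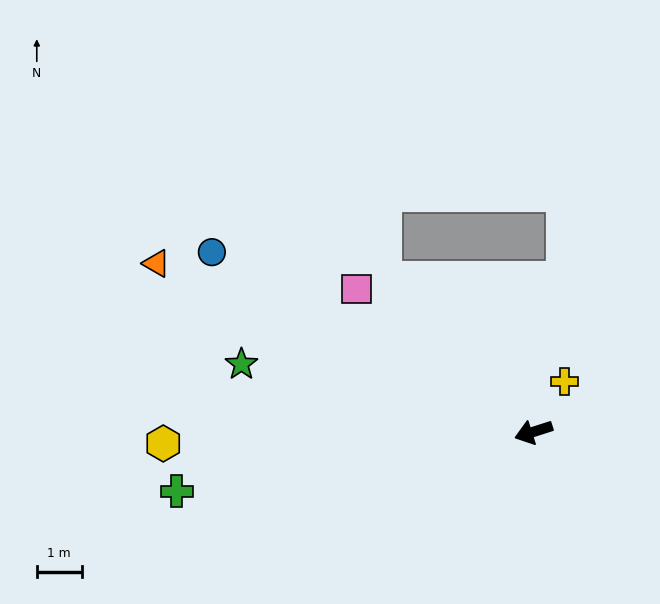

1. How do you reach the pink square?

turn right 57°, forward 5.1 m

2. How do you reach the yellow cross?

turn right 139°, forward 1.3 m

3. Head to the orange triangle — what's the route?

turn right 42°, forward 9.2 m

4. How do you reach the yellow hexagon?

turn right 16°, forward 8.2 m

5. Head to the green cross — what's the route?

turn right 8°, forward 8.1 m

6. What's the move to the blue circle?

turn right 47°, forward 8.2 m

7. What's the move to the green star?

turn right 31°, forward 6.7 m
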